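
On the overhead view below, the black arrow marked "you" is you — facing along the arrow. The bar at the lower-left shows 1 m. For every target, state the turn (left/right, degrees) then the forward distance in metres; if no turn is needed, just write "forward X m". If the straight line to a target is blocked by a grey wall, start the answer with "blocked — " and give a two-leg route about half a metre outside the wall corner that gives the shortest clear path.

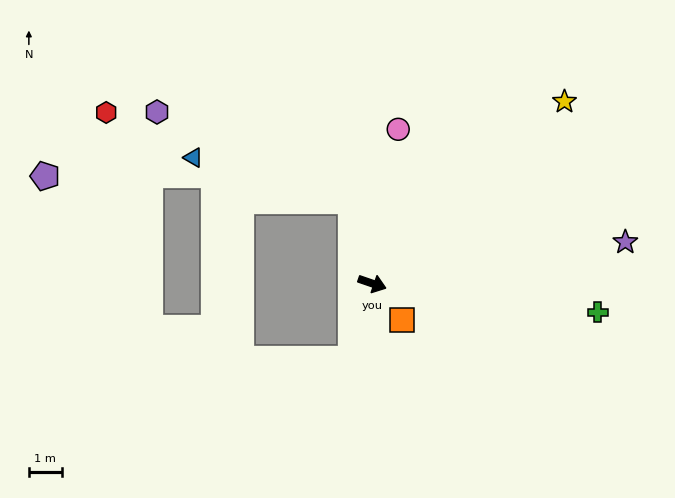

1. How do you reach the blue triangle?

blocked — turn left 123°, forward 2.6 m, then turn left 61°, forward 5.0 m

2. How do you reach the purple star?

turn left 28°, forward 7.8 m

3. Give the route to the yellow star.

turn left 62°, forward 8.0 m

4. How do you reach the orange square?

turn right 32°, forward 1.4 m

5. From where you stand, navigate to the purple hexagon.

blocked — turn left 123°, forward 2.6 m, then turn left 52°, forward 6.5 m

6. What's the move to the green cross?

turn left 12°, forward 6.9 m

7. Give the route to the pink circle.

turn left 99°, forward 4.8 m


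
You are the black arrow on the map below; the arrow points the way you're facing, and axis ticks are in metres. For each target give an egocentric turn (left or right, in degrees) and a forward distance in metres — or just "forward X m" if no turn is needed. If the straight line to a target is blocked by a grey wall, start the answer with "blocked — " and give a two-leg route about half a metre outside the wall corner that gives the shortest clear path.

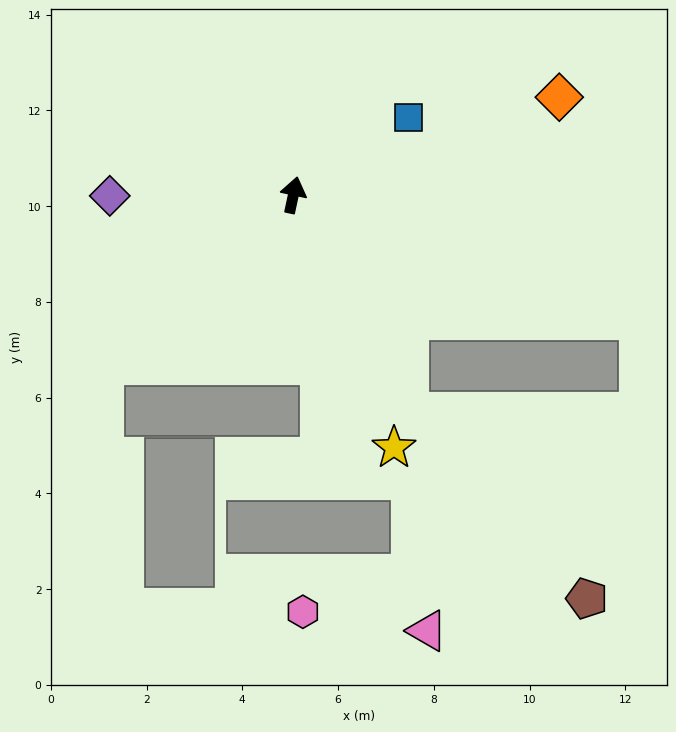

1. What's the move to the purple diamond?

turn left 102°, forward 3.8 m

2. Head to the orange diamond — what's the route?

turn right 58°, forward 5.9 m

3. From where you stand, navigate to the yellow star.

turn right 146°, forward 5.7 m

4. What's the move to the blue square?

turn right 44°, forward 2.9 m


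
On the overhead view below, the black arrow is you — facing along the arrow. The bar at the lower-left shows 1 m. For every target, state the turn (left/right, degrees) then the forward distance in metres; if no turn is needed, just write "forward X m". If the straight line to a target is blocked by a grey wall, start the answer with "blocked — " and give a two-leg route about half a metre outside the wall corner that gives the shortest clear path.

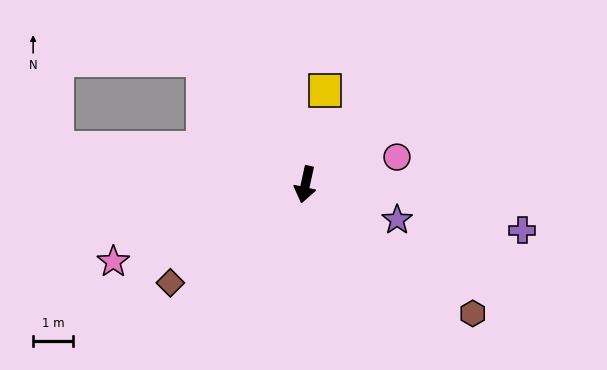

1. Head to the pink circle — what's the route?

turn left 119°, forward 2.4 m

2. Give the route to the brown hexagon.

turn left 65°, forward 5.3 m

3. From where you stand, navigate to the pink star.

turn right 56°, forward 5.2 m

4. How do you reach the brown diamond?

turn right 42°, forward 4.2 m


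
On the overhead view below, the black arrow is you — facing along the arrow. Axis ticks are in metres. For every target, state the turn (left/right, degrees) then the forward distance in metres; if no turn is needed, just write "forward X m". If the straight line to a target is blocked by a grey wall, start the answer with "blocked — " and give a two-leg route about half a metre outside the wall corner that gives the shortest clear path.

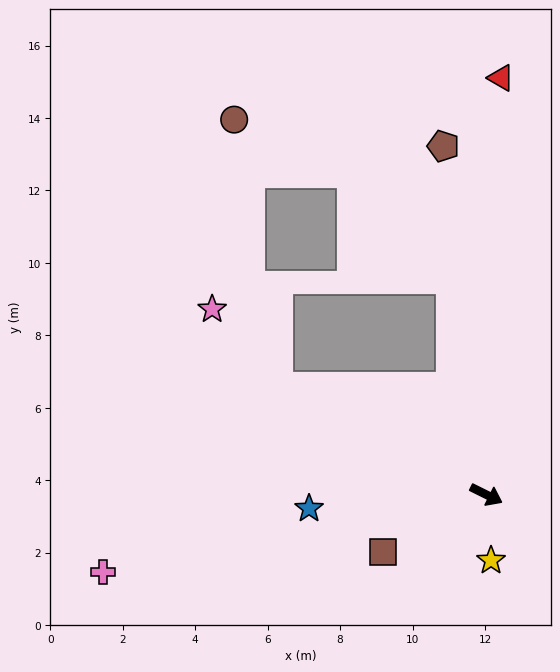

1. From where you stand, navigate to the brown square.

turn right 125°, forward 3.3 m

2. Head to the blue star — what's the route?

turn right 149°, forward 4.9 m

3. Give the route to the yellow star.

turn right 60°, forward 1.8 m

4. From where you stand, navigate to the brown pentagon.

turn left 123°, forward 9.7 m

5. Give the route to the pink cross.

turn right 142°, forward 10.8 m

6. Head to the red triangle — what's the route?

turn left 114°, forward 11.5 m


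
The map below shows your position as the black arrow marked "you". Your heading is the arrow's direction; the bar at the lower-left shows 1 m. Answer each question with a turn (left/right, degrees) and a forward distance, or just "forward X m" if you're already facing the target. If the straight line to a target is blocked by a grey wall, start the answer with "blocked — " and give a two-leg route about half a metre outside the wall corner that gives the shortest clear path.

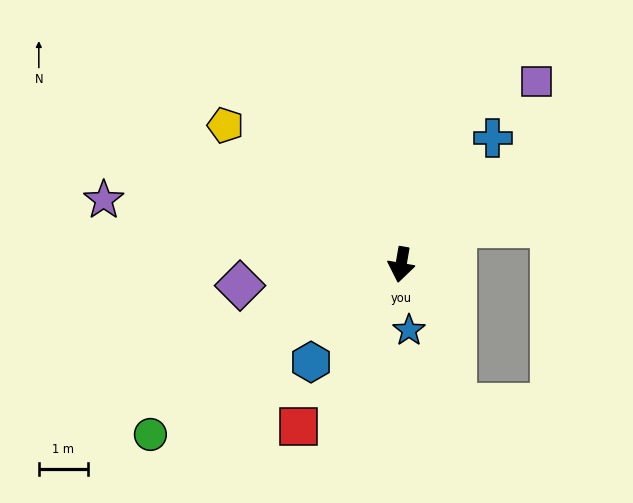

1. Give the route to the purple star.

turn right 93°, forward 6.2 m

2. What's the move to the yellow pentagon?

turn right 119°, forward 4.5 m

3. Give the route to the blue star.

turn left 17°, forward 1.3 m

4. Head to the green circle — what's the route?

turn right 46°, forward 6.1 m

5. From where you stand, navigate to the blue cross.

turn left 154°, forward 3.2 m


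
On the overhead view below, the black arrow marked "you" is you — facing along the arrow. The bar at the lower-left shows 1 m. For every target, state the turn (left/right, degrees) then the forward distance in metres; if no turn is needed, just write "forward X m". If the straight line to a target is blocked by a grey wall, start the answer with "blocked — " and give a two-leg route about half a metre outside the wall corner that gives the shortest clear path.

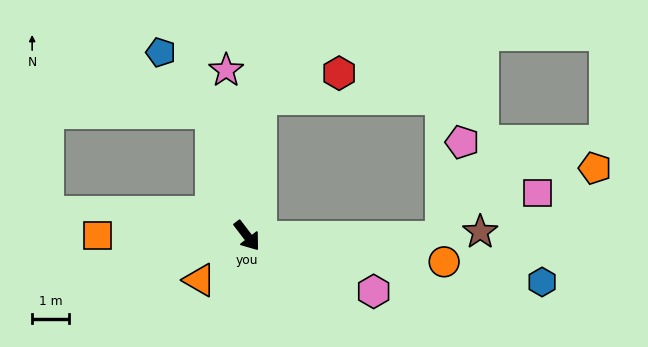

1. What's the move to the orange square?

turn right 128°, forward 4.0 m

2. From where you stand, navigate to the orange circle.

turn left 45°, forward 5.3 m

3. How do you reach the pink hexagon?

turn left 29°, forward 3.7 m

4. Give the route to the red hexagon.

blocked — turn left 136°, forward 3.7 m, then turn right 65°, forward 2.2 m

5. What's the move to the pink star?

turn left 150°, forward 4.5 m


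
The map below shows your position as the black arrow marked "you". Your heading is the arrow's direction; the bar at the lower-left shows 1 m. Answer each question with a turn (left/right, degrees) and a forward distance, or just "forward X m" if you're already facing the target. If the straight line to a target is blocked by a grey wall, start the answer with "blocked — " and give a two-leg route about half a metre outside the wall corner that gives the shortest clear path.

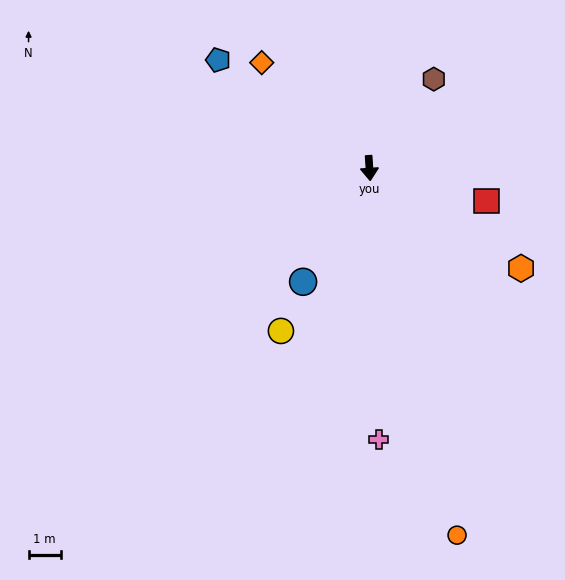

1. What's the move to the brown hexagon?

turn left 140°, forward 3.4 m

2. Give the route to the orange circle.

turn left 10°, forward 11.8 m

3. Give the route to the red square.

turn left 70°, forward 3.8 m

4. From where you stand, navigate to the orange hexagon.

turn left 53°, forward 5.7 m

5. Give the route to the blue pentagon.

turn right 129°, forward 5.8 m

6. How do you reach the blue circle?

turn right 34°, forward 4.1 m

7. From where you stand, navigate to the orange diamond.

turn right 138°, forward 4.7 m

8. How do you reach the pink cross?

forward 8.5 m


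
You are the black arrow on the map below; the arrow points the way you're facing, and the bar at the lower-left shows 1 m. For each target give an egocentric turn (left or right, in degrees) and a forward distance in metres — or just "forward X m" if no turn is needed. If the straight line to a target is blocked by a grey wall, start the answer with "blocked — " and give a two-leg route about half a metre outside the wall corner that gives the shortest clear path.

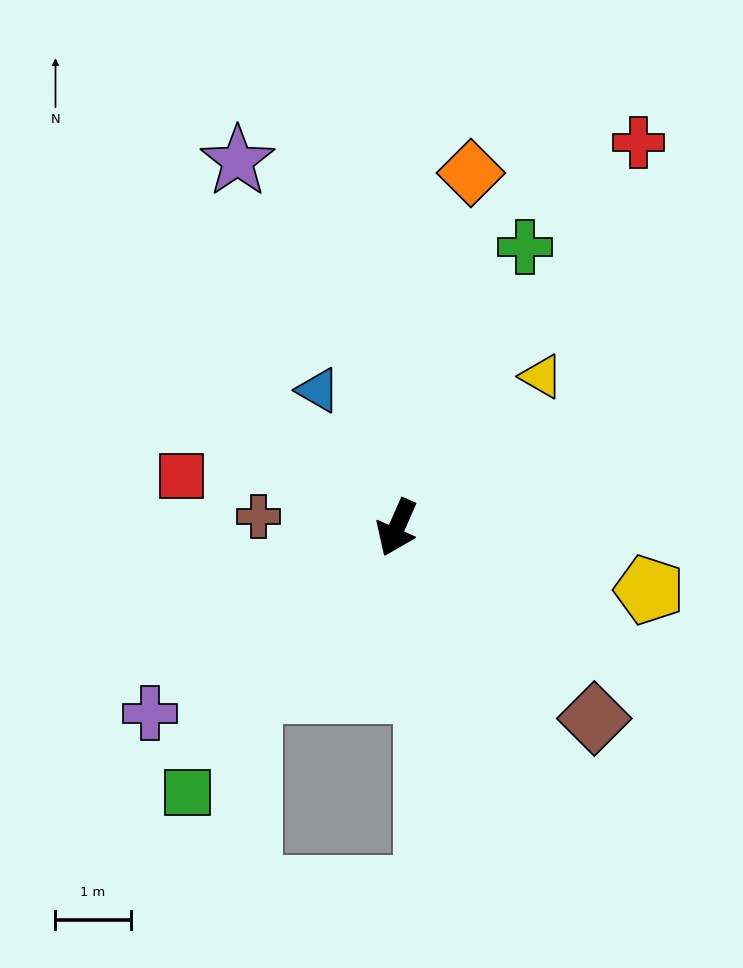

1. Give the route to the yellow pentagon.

turn left 100°, forward 3.5 m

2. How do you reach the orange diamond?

turn right 168°, forward 4.8 m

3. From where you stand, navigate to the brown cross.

turn right 71°, forward 1.8 m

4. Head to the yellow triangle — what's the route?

turn left 160°, forward 2.8 m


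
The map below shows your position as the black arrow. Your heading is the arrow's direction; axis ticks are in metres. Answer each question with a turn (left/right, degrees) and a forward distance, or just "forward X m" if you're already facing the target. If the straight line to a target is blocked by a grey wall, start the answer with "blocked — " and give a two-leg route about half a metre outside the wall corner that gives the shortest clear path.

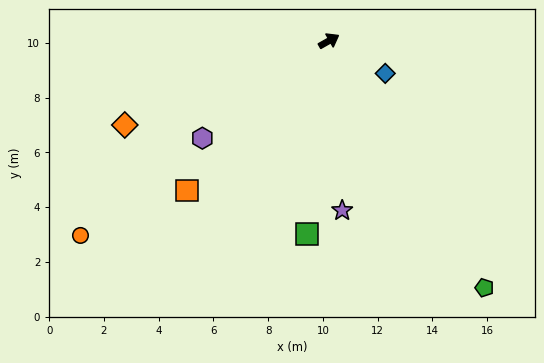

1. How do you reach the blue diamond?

turn right 60°, forward 2.4 m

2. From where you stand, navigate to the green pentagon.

turn right 87°, forward 10.7 m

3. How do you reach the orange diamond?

turn left 173°, forward 8.1 m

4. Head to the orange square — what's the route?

turn right 163°, forward 7.5 m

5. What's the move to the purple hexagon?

turn right 172°, forward 5.8 m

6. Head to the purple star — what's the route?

turn right 115°, forward 6.2 m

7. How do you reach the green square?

turn right 126°, forward 7.1 m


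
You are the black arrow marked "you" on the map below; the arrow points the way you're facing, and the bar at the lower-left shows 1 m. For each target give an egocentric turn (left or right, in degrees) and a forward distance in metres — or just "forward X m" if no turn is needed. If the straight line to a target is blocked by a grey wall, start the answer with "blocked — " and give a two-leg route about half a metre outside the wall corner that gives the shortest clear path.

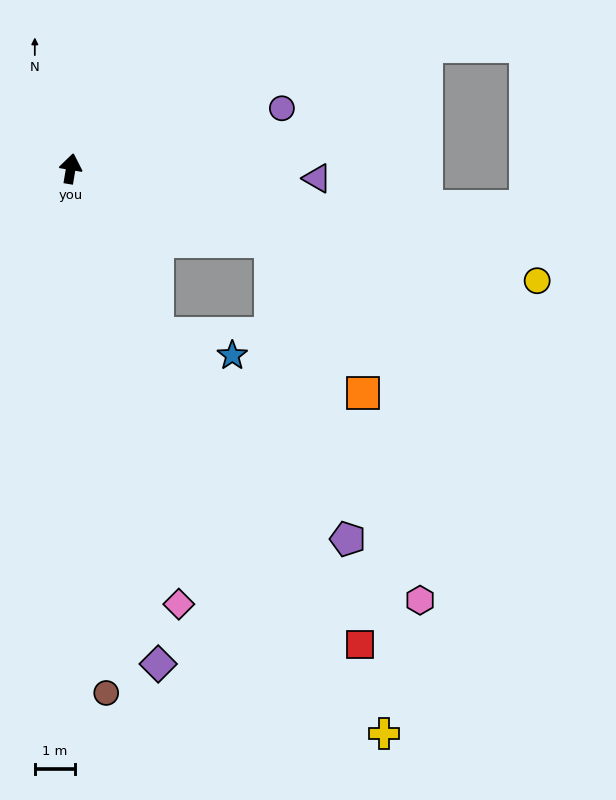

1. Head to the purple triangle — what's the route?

turn right 83°, forward 6.1 m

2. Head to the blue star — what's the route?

blocked — turn right 143°, forward 4.6 m, then turn left 47°, forward 1.9 m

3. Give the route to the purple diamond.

turn right 160°, forward 12.4 m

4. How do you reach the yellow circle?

turn right 94°, forward 11.8 m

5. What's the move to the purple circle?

turn right 65°, forward 5.4 m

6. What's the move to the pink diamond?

turn right 157°, forward 11.1 m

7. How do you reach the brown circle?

turn right 167°, forward 12.9 m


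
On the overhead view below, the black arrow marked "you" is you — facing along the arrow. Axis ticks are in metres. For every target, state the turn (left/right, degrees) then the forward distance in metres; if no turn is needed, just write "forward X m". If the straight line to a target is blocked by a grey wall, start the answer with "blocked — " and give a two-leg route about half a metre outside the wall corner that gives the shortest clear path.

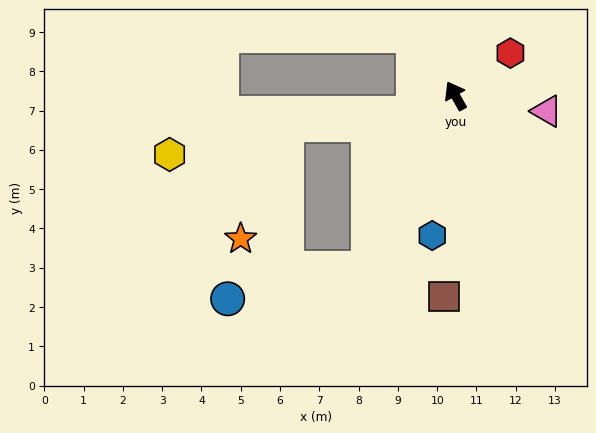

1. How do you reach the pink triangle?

turn right 129°, forward 2.4 m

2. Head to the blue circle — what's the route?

blocked — turn left 123°, forward 4.9 m, then turn right 50°, forward 3.6 m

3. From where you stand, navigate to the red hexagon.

turn right 82°, forward 1.8 m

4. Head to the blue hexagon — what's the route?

turn left 141°, forward 3.6 m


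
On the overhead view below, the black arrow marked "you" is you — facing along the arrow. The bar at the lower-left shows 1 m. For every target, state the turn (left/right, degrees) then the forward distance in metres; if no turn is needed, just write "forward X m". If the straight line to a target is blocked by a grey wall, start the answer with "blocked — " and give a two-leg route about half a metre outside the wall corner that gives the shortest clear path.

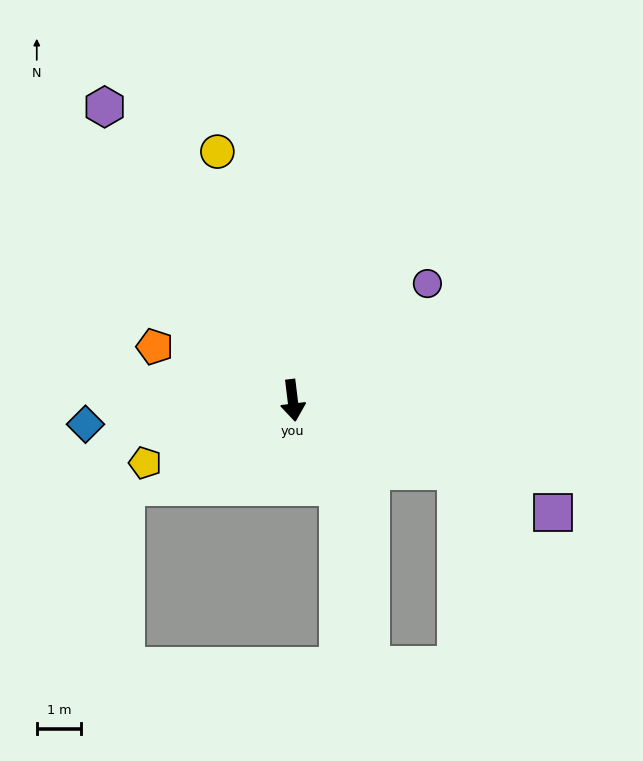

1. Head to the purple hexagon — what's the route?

turn right 154°, forward 7.9 m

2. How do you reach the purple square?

turn left 60°, forward 6.4 m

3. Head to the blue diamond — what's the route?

turn right 90°, forward 4.7 m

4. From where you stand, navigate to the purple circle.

turn left 124°, forward 4.0 m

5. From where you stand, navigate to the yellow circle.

turn right 170°, forward 5.9 m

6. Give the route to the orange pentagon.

turn right 118°, forward 3.3 m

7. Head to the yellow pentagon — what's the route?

turn right 74°, forward 3.6 m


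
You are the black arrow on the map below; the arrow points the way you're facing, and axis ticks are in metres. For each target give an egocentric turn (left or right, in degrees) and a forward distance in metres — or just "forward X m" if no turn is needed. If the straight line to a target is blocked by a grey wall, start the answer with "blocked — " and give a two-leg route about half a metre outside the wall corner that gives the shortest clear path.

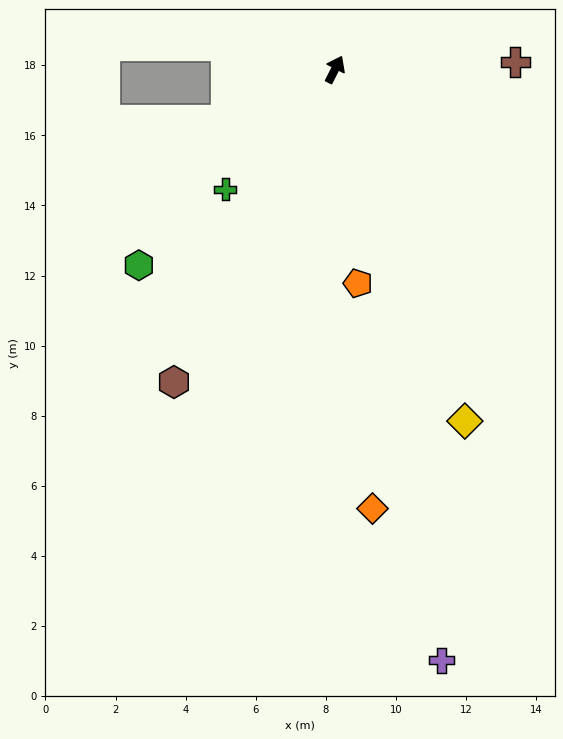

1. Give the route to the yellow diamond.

turn right 133°, forward 10.7 m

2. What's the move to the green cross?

turn left 165°, forward 4.6 m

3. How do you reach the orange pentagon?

turn right 147°, forward 6.1 m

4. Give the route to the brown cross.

turn right 61°, forward 5.1 m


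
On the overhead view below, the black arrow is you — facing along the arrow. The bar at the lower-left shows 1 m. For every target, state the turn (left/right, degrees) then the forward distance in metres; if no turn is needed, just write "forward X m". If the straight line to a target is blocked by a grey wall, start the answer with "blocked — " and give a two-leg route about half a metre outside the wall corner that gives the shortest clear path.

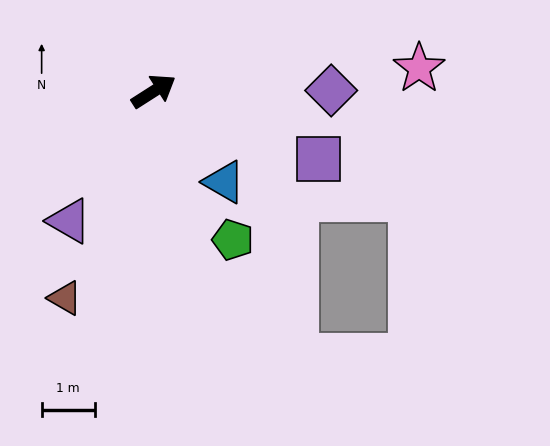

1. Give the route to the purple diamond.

turn right 32°, forward 3.3 m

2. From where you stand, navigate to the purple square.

turn right 55°, forward 3.4 m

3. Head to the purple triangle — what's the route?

turn right 156°, forward 2.9 m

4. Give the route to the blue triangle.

turn right 85°, forward 2.2 m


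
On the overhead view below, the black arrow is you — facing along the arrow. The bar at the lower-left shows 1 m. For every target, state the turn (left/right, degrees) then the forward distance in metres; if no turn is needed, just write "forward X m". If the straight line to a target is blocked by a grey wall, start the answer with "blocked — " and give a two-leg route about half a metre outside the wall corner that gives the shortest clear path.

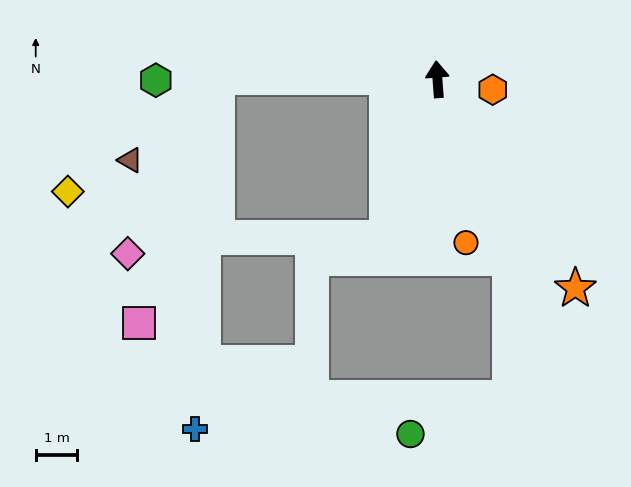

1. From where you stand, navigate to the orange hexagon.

turn right 105°, forward 1.3 m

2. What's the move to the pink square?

blocked — turn left 85°, forward 5.3 m, then turn left 73°, forward 6.2 m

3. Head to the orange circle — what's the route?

turn right 174°, forward 4.0 m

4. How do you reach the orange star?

turn right 151°, forward 6.0 m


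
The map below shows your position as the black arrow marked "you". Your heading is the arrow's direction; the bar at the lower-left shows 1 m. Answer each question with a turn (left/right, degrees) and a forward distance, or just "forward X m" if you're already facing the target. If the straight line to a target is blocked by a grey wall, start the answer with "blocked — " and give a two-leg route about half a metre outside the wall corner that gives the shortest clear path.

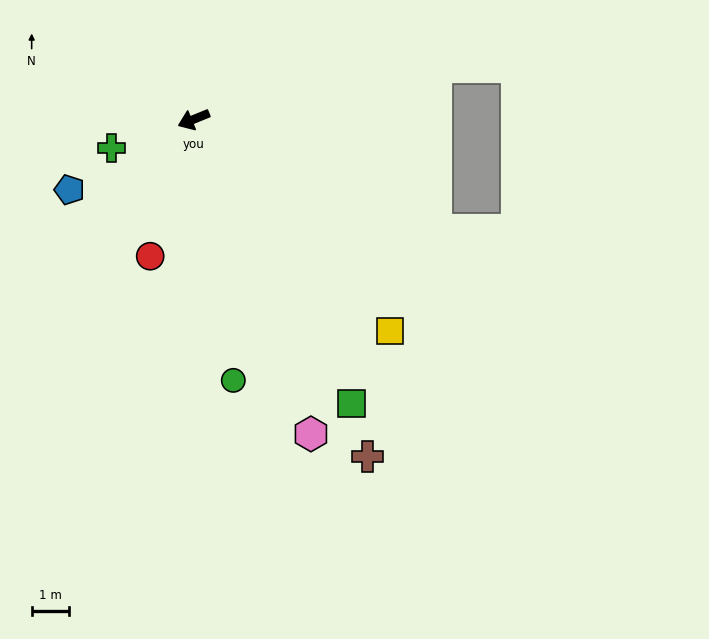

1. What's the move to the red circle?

turn left 50°, forward 3.9 m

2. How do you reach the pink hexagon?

turn left 88°, forward 9.1 m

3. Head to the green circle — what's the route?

turn left 76°, forward 7.2 m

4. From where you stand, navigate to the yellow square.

turn left 111°, forward 7.8 m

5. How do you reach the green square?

turn left 97°, forward 8.8 m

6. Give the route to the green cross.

turn right 3°, forward 2.4 m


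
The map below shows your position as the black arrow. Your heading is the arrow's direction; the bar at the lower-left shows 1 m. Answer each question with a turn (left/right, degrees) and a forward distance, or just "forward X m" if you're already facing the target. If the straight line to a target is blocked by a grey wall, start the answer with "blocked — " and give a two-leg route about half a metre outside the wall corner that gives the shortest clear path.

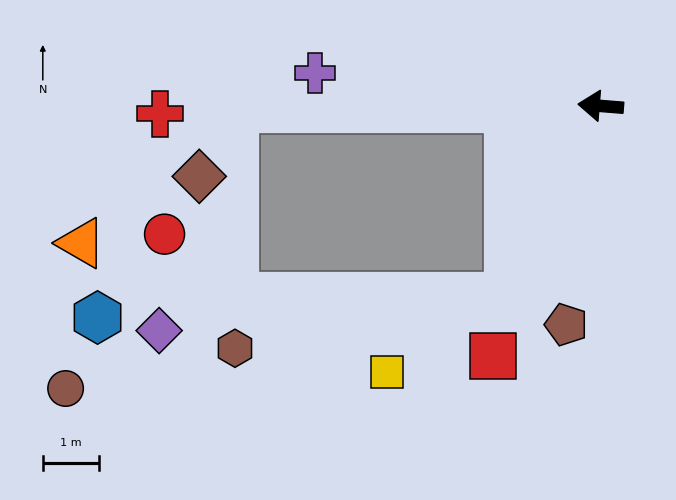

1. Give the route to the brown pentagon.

turn left 86°, forward 3.9 m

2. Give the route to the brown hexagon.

blocked — turn left 69°, forward 3.8 m, then turn right 54°, forward 4.9 m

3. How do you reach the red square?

turn left 71°, forward 4.8 m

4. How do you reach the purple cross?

forward 5.1 m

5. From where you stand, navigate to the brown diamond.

blocked — turn left 5°, forward 6.5 m, then turn left 62°, forward 1.4 m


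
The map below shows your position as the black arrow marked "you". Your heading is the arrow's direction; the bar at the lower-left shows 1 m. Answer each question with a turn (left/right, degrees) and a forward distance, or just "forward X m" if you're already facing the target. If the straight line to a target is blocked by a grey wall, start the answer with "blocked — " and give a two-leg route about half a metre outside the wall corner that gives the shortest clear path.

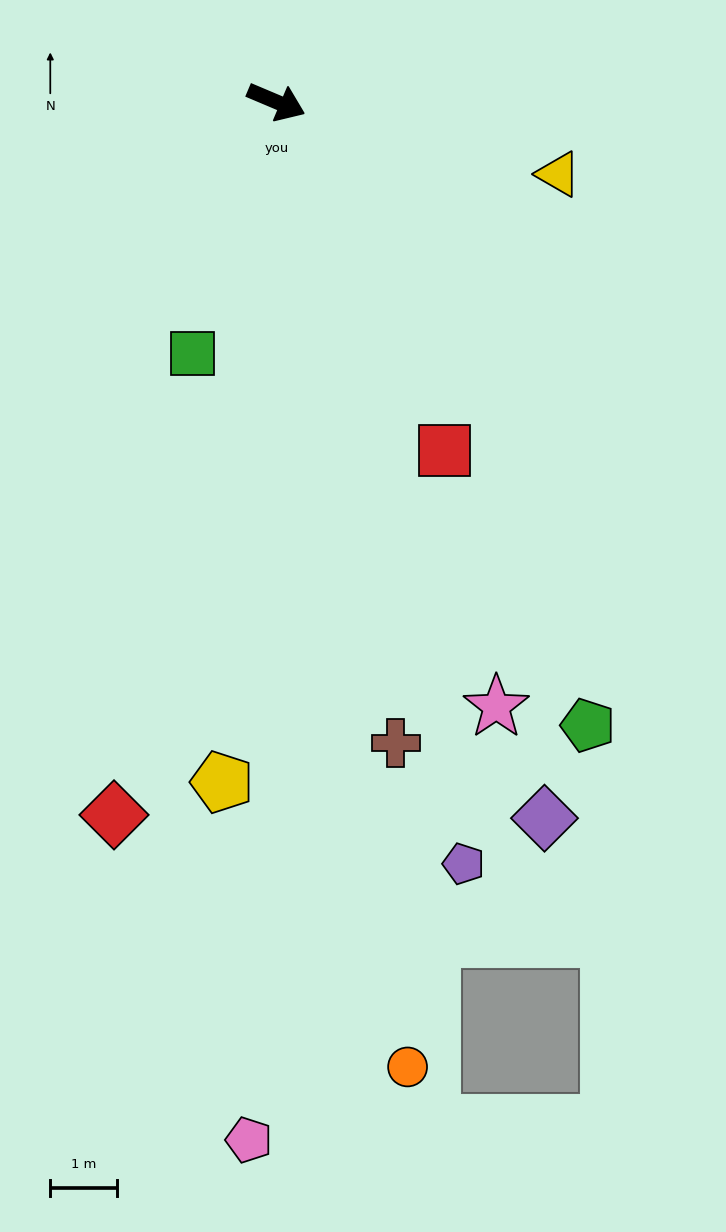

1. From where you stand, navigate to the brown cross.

turn right 57°, forward 9.8 m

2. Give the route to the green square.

turn right 85°, forward 4.0 m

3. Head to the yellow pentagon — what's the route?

turn right 72°, forward 10.3 m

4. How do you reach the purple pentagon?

turn right 53°, forward 11.8 m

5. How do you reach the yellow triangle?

turn left 9°, forward 4.4 m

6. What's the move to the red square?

turn right 41°, forward 5.8 m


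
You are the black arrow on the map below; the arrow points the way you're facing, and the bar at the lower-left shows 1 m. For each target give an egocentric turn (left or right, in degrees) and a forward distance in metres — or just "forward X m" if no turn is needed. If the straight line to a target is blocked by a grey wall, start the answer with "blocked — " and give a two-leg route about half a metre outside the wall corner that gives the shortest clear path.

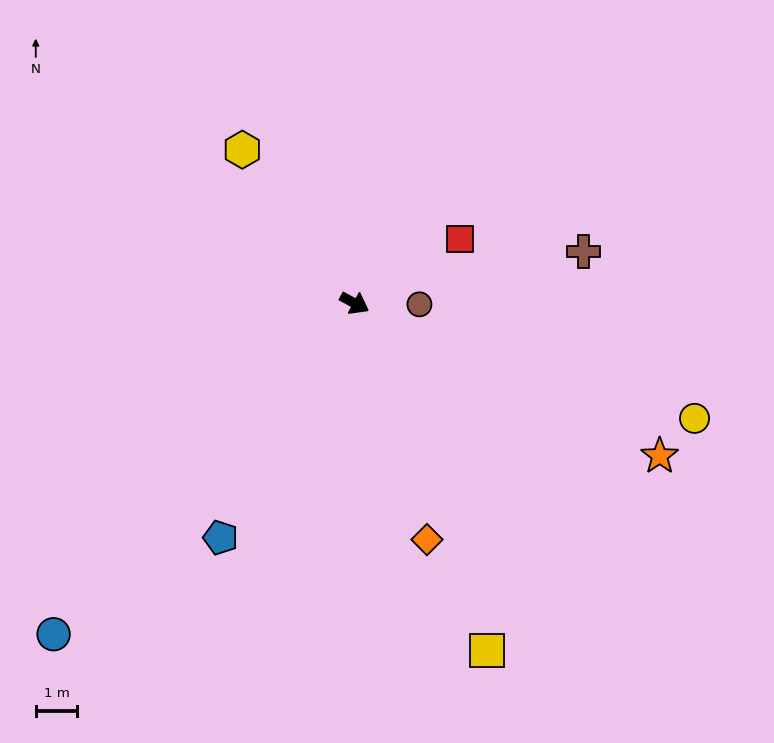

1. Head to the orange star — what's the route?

forward 8.2 m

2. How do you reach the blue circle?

turn right 104°, forward 10.7 m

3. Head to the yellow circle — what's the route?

turn left 10°, forward 8.6 m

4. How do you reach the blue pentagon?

turn right 91°, forward 6.5 m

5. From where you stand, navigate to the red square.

turn left 59°, forward 3.0 m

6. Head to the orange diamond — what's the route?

turn right 45°, forward 5.9 m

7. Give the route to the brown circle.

turn left 27°, forward 1.6 m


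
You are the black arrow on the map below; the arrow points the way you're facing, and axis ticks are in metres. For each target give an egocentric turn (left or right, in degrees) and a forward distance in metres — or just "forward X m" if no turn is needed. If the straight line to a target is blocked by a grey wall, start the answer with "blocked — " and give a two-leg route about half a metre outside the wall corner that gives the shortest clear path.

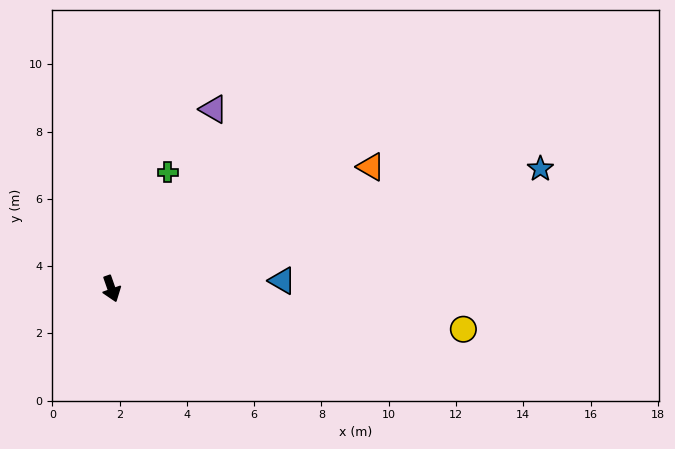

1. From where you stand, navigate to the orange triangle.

turn left 96°, forward 8.5 m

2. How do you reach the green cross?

turn left 135°, forward 3.8 m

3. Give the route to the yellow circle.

turn left 64°, forward 10.5 m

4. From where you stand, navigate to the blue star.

turn left 86°, forward 13.2 m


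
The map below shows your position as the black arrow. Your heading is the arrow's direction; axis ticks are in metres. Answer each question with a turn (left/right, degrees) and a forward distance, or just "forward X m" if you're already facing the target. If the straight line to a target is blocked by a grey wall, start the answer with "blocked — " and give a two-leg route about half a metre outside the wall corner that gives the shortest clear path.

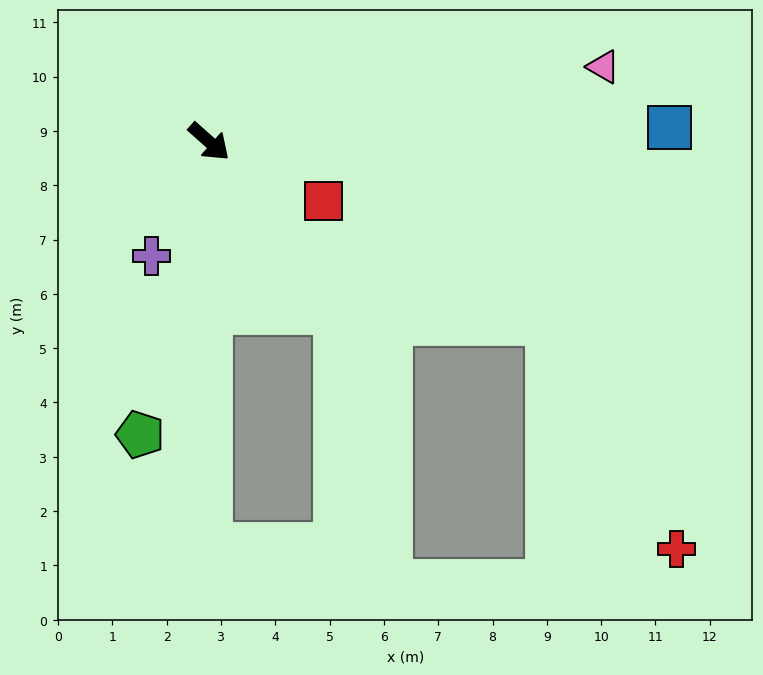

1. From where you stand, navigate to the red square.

turn left 14°, forward 2.4 m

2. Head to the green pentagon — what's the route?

turn right 62°, forward 5.5 m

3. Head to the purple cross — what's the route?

turn right 75°, forward 2.4 m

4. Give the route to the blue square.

turn left 43°, forward 8.5 m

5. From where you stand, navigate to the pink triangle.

turn left 52°, forward 7.4 m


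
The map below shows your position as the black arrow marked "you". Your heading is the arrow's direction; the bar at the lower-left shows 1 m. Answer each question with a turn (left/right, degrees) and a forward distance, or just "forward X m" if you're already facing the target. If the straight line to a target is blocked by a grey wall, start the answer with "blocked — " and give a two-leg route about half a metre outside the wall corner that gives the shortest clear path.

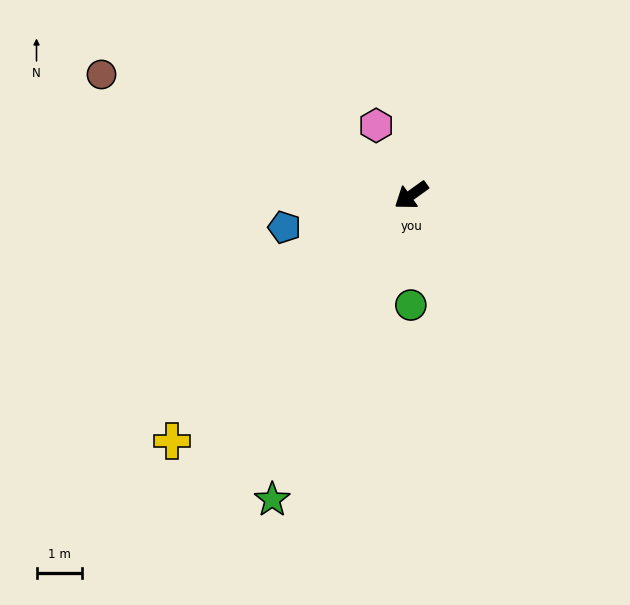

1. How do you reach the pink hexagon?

turn right 99°, forward 1.7 m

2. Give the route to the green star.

turn left 30°, forward 7.4 m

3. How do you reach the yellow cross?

turn left 10°, forward 7.6 m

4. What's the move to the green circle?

turn left 54°, forward 2.4 m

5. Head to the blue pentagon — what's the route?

turn right 21°, forward 2.9 m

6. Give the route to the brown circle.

turn right 57°, forward 7.4 m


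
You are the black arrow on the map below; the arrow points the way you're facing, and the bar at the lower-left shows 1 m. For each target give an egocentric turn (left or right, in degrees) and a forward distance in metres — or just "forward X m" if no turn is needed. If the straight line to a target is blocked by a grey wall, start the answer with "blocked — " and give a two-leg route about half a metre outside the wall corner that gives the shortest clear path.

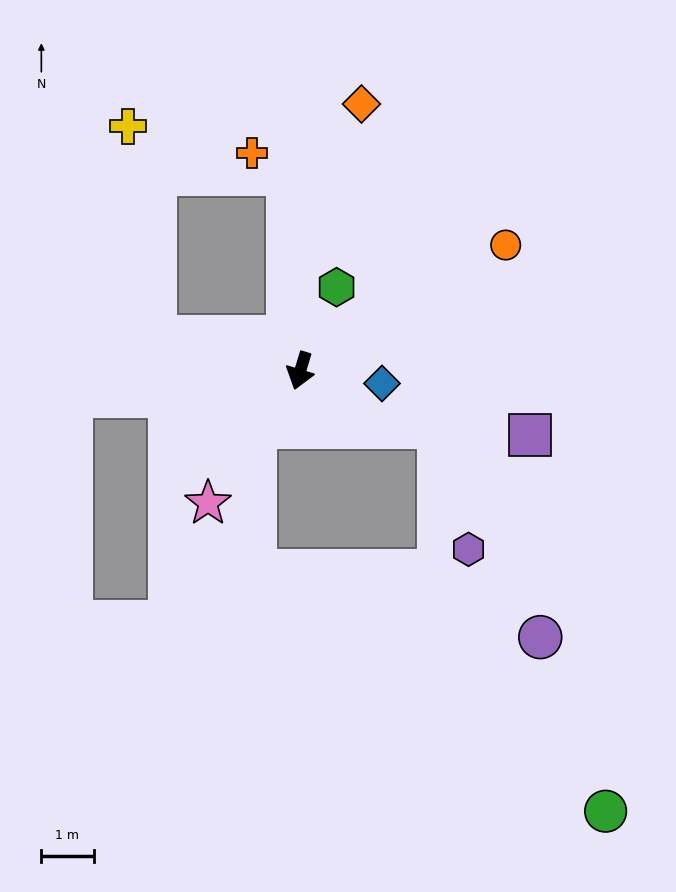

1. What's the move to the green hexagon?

turn left 173°, forward 1.7 m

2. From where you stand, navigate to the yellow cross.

blocked — turn right 86°, forward 2.9 m, then turn right 70°, forward 4.1 m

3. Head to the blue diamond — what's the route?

turn left 98°, forward 1.6 m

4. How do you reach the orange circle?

turn left 138°, forward 4.6 m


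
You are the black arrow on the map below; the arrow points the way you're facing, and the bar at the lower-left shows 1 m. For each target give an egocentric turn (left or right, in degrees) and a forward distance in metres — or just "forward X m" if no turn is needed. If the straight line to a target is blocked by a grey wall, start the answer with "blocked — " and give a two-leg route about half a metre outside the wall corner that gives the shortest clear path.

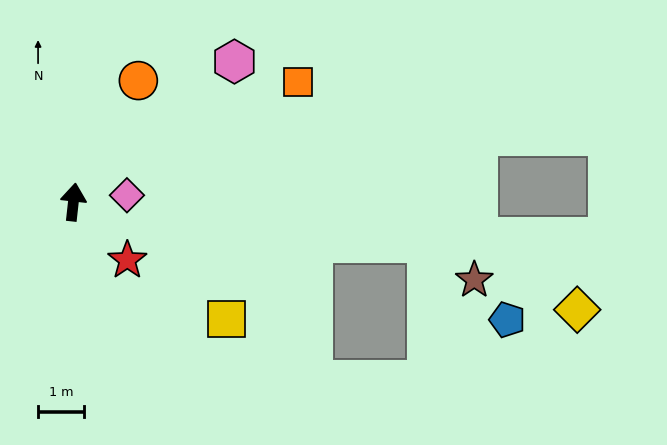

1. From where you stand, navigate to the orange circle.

turn right 22°, forward 3.0 m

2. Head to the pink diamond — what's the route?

turn right 77°, forward 1.2 m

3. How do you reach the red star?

turn right 131°, forward 1.7 m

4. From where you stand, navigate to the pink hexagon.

turn right 43°, forward 4.6 m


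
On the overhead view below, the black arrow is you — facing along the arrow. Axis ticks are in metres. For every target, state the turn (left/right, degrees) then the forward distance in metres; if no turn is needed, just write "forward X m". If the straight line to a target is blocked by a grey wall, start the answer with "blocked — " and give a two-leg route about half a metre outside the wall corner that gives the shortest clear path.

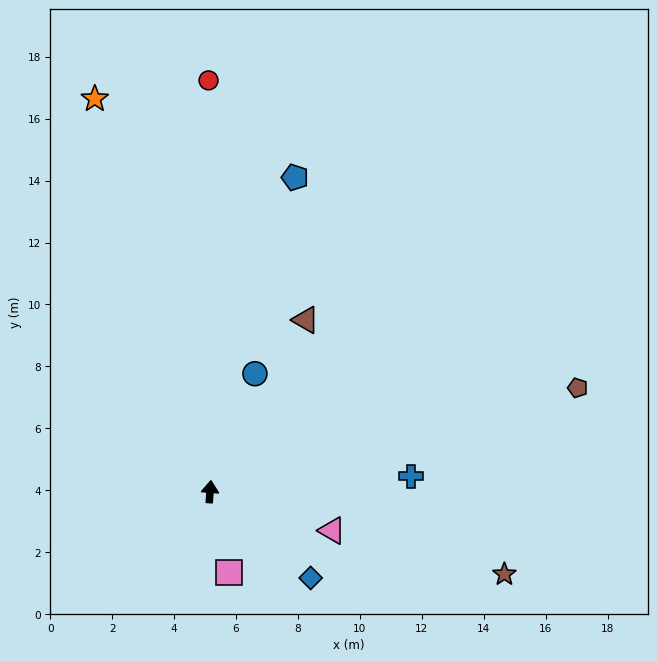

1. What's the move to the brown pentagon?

turn right 70°, forward 12.3 m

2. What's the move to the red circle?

turn left 5°, forward 13.3 m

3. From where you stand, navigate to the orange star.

turn left 21°, forward 13.2 m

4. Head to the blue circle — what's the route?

turn right 16°, forward 4.1 m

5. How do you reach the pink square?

turn right 162°, forward 2.7 m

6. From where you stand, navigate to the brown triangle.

turn right 25°, forward 6.3 m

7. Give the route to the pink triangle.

turn right 103°, forward 4.1 m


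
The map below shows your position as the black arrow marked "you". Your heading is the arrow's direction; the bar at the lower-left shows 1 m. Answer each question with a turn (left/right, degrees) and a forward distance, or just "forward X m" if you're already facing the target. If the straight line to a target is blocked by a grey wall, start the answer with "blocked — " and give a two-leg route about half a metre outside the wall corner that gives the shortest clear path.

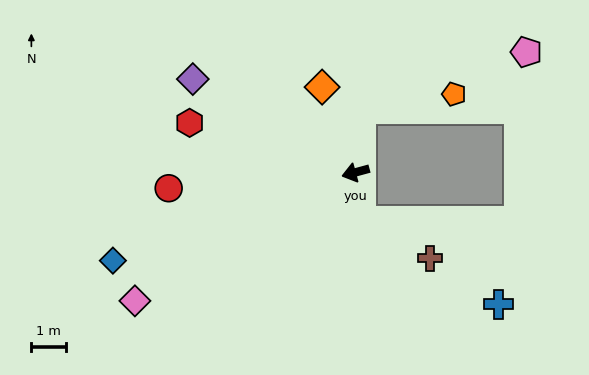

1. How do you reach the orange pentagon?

blocked — turn right 111°, forward 1.8 m, then turn right 75°, forward 2.7 m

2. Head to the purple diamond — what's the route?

turn right 45°, forward 5.3 m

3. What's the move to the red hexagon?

turn right 32°, forward 4.9 m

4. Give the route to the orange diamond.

turn right 84°, forward 2.6 m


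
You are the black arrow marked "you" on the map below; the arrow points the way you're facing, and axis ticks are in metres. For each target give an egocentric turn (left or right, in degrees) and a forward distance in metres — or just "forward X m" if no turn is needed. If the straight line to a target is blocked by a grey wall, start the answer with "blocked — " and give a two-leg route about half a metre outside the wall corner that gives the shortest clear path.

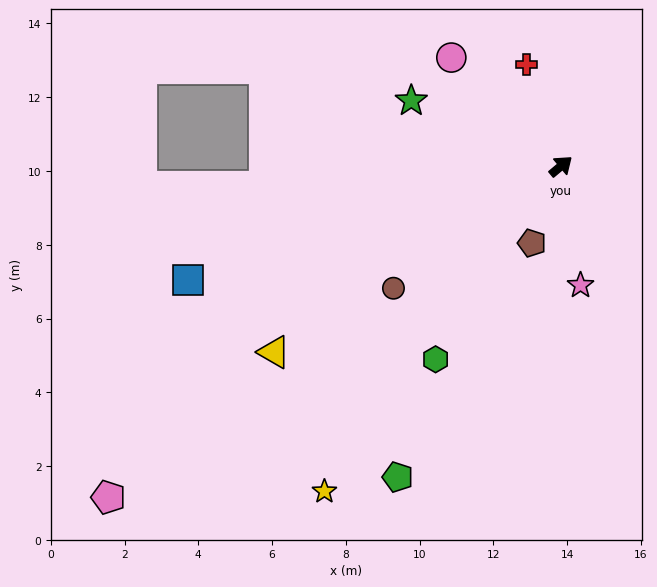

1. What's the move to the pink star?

turn right 121°, forward 3.3 m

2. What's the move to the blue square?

turn left 157°, forward 10.6 m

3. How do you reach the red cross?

turn left 69°, forward 2.9 m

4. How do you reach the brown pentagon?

turn right 151°, forward 2.2 m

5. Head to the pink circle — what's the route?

turn left 95°, forward 4.2 m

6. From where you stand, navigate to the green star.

turn left 116°, forward 4.4 m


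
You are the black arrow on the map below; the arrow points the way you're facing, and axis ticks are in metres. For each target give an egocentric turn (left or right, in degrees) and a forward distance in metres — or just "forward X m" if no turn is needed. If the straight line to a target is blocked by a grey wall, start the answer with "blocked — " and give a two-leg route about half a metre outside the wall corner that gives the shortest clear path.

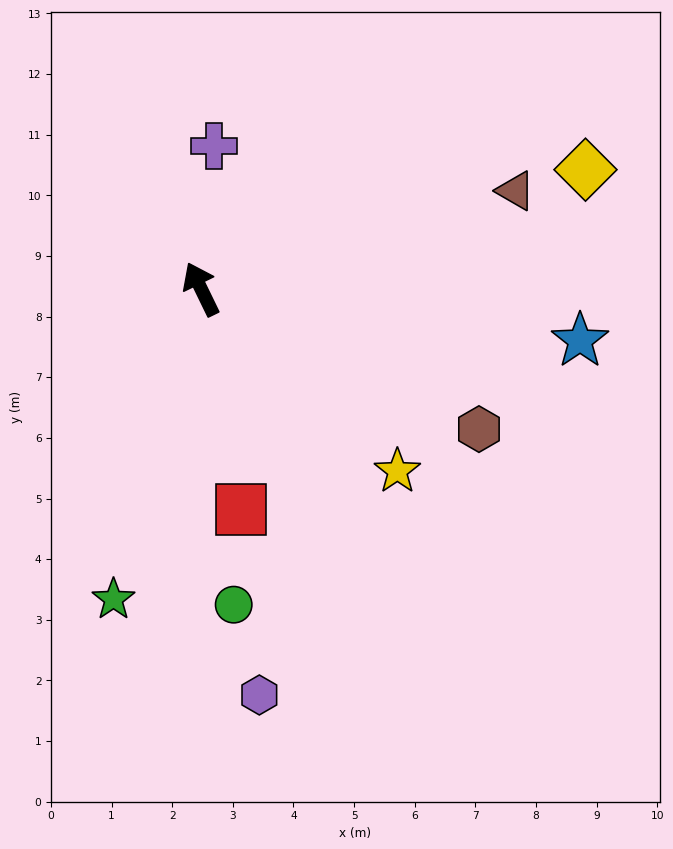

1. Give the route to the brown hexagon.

turn right 143°, forward 5.1 m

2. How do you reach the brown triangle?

turn right 99°, forward 5.4 m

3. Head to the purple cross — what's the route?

turn right 31°, forward 2.4 m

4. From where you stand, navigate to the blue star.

turn right 124°, forward 6.3 m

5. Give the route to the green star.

turn left 138°, forward 5.3 m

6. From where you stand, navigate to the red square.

turn left 164°, forward 3.7 m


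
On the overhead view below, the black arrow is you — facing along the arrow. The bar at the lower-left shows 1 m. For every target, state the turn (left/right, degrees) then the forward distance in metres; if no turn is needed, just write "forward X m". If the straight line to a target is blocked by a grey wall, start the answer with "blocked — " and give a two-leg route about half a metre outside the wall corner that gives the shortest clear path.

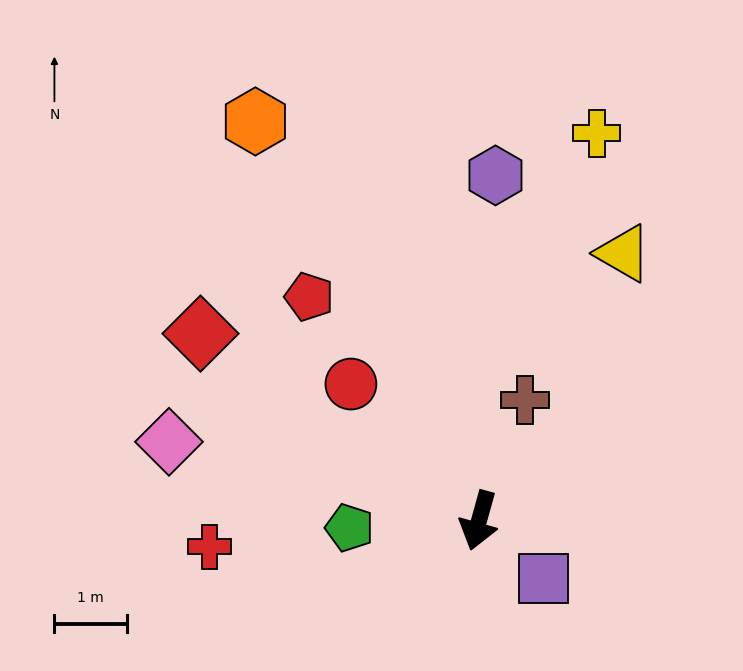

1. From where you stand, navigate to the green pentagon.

turn right 71°, forward 1.8 m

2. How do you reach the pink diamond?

turn right 89°, forward 4.4 m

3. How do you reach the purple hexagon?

turn right 167°, forward 4.8 m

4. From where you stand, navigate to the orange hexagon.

turn right 135°, forward 6.3 m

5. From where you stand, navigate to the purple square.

turn left 64°, forward 1.2 m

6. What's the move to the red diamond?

turn right 108°, forward 4.6 m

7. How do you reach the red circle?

turn right 121°, forward 2.6 m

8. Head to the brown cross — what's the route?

turn left 175°, forward 1.8 m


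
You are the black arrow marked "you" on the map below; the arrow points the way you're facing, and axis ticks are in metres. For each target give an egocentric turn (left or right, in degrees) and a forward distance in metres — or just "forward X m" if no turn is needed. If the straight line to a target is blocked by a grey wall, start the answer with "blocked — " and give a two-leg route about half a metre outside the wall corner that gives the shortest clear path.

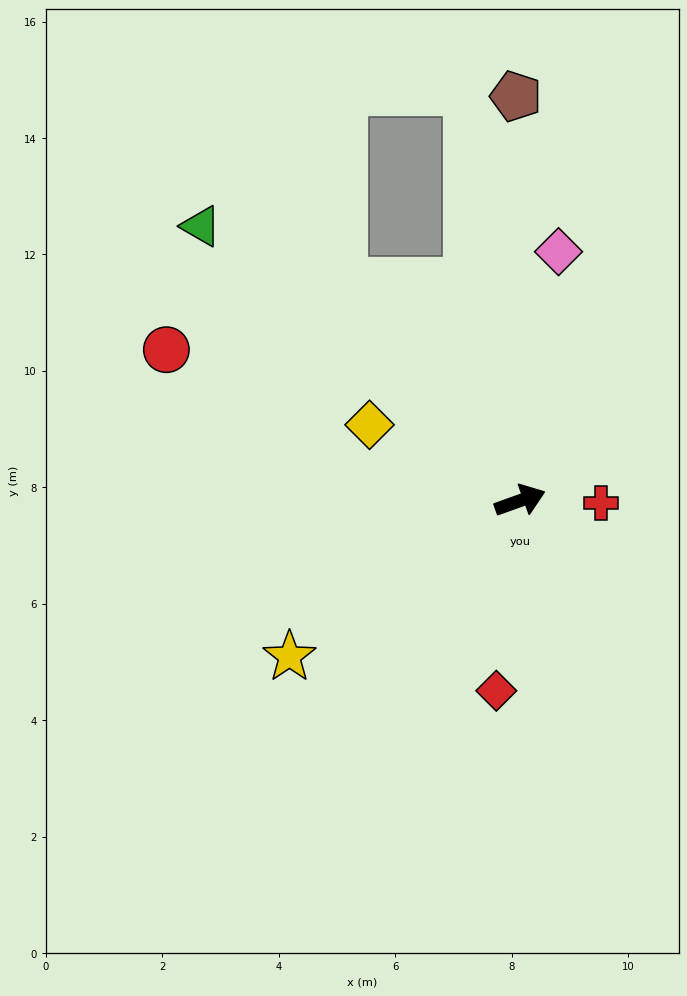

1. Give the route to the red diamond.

turn right 117°, forward 3.3 m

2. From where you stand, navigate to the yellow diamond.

turn left 134°, forward 2.9 m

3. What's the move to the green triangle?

turn left 120°, forward 7.2 m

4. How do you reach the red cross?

turn right 21°, forward 1.4 m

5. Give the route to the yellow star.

turn right 166°, forward 4.8 m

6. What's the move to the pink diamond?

turn left 61°, forward 4.3 m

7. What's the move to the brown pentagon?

turn left 71°, forward 6.9 m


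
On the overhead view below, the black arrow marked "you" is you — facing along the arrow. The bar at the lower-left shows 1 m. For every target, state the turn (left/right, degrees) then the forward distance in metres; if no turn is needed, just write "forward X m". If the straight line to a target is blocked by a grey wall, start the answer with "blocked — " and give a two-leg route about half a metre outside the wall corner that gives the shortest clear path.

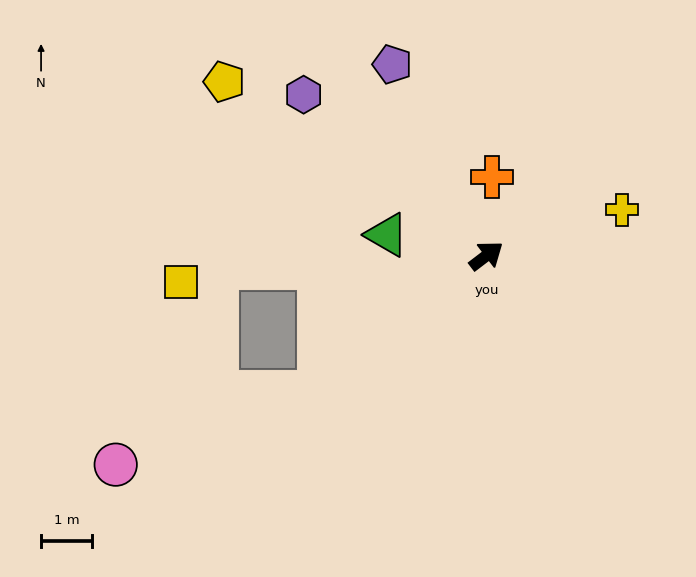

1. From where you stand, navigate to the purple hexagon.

turn left 101°, forward 4.8 m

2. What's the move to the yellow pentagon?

turn left 109°, forward 6.2 m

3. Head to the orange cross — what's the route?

turn left 48°, forward 1.6 m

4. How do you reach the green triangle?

turn left 131°, forward 2.0 m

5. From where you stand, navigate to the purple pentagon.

turn left 79°, forward 4.2 m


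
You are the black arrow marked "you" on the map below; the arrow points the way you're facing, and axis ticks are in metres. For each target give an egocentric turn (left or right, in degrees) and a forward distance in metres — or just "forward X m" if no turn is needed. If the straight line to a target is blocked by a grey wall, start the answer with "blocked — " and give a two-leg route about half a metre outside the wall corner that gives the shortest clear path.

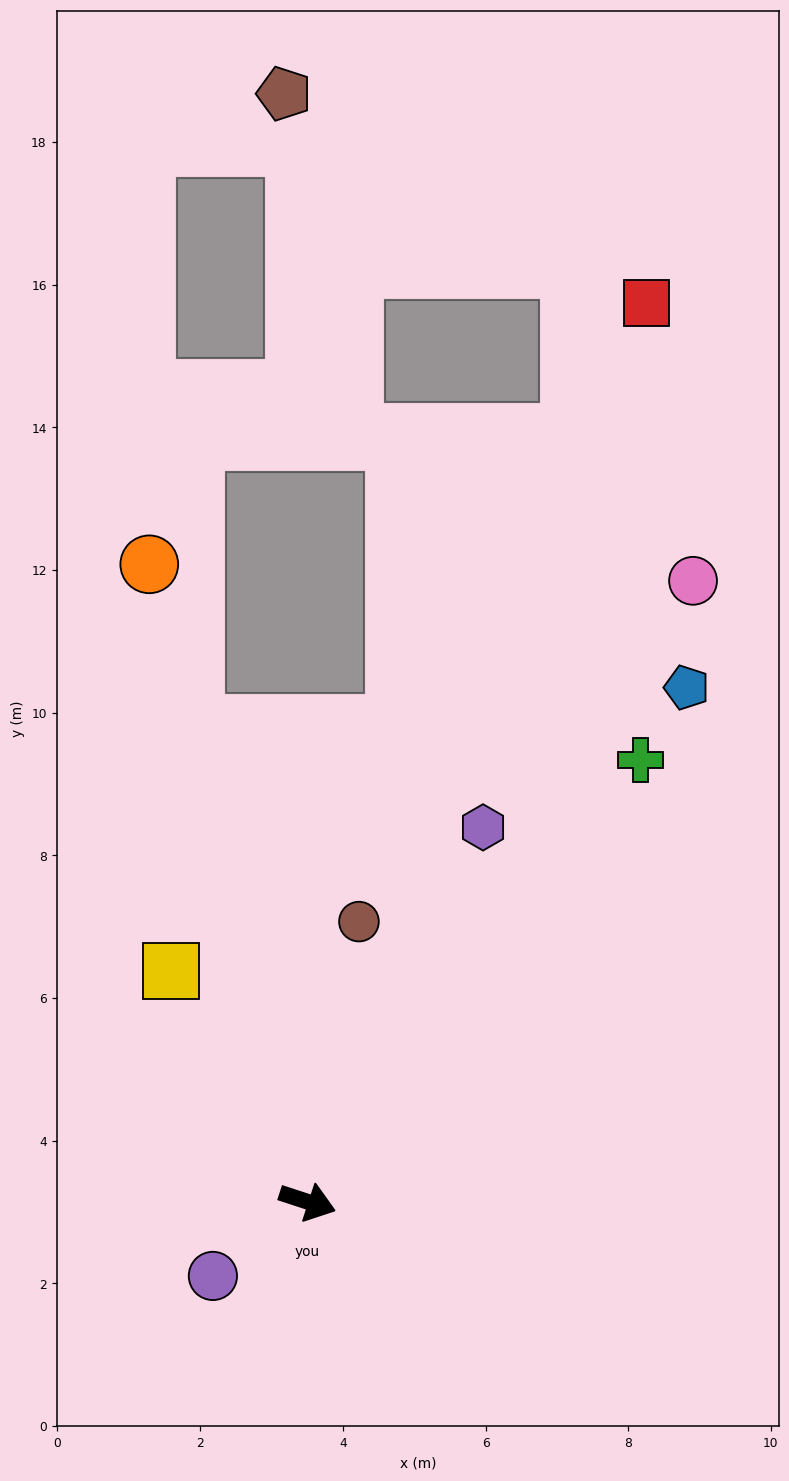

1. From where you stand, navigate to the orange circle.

turn left 122°, forward 9.2 m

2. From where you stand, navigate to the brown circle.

turn left 98°, forward 4.0 m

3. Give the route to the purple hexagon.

turn left 83°, forward 5.8 m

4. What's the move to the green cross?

turn left 71°, forward 7.8 m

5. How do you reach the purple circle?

turn right 124°, forward 1.7 m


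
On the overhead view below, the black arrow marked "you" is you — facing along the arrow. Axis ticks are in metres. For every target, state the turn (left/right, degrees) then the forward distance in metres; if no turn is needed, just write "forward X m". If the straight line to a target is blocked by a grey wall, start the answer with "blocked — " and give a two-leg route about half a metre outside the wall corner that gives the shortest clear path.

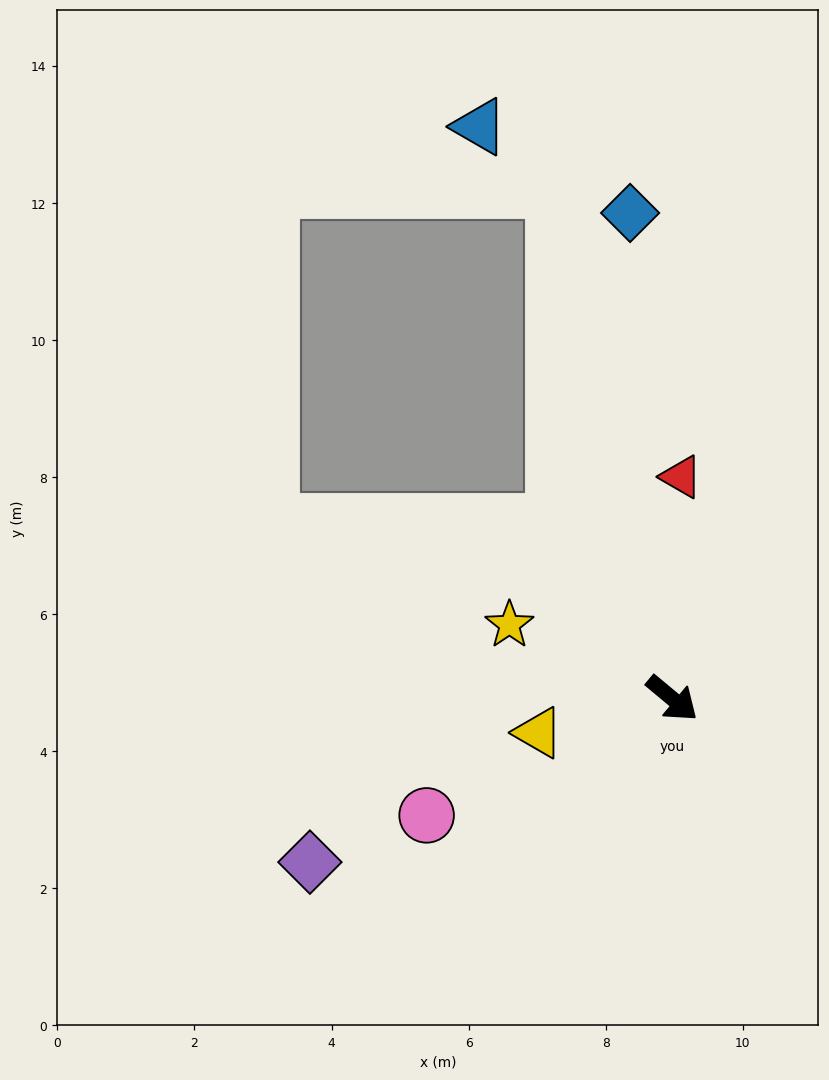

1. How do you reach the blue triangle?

blocked — turn left 143°, forward 7.6 m, then turn left 37°, forward 1.4 m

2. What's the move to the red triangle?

turn left 127°, forward 3.2 m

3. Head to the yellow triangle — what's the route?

turn right 126°, forward 2.0 m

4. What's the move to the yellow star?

turn right 165°, forward 2.6 m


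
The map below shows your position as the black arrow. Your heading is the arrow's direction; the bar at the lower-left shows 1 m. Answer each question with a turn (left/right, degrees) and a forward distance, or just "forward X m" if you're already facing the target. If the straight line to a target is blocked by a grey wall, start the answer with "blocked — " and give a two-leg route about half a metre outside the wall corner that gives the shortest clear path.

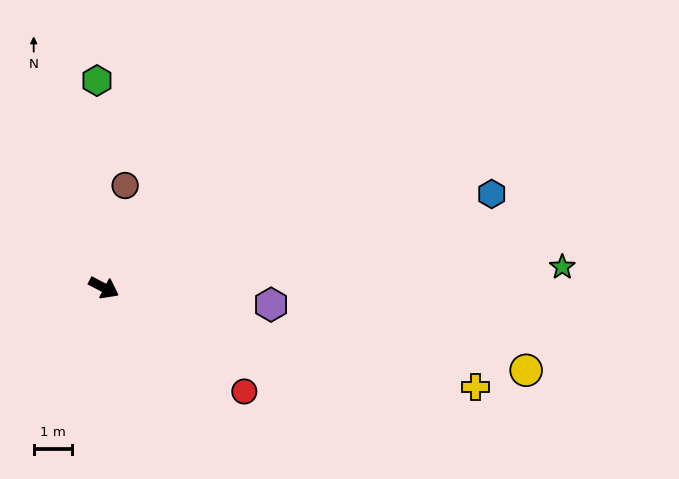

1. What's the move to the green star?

turn left 30°, forward 12.0 m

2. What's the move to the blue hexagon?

turn left 41°, forward 10.4 m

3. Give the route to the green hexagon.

turn left 119°, forward 5.4 m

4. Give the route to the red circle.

turn right 9°, forward 4.6 m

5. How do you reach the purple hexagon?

turn left 22°, forward 4.4 m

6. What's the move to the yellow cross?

turn left 13°, forward 10.0 m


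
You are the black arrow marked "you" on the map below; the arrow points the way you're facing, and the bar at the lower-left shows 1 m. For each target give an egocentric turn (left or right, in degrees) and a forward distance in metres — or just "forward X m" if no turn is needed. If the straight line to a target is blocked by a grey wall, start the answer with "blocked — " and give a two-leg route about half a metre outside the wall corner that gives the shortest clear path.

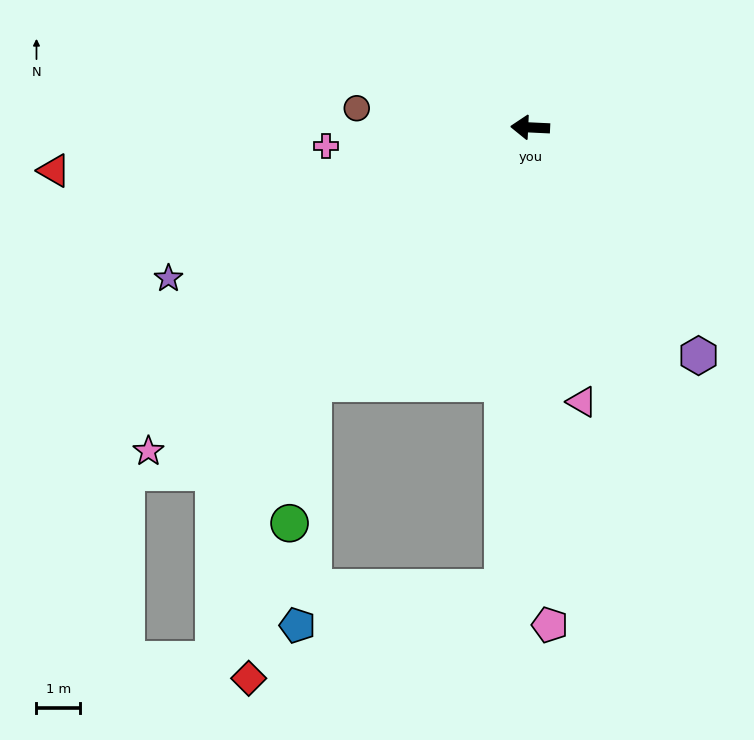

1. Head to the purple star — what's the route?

turn left 25°, forward 9.0 m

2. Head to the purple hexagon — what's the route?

turn left 129°, forward 6.5 m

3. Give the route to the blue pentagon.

blocked — turn left 89°, forward 10.6 m, then turn right 76°, forward 4.8 m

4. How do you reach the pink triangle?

turn left 103°, forward 6.4 m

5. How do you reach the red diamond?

blocked — turn left 89°, forward 10.6 m, then turn right 67°, forward 6.2 m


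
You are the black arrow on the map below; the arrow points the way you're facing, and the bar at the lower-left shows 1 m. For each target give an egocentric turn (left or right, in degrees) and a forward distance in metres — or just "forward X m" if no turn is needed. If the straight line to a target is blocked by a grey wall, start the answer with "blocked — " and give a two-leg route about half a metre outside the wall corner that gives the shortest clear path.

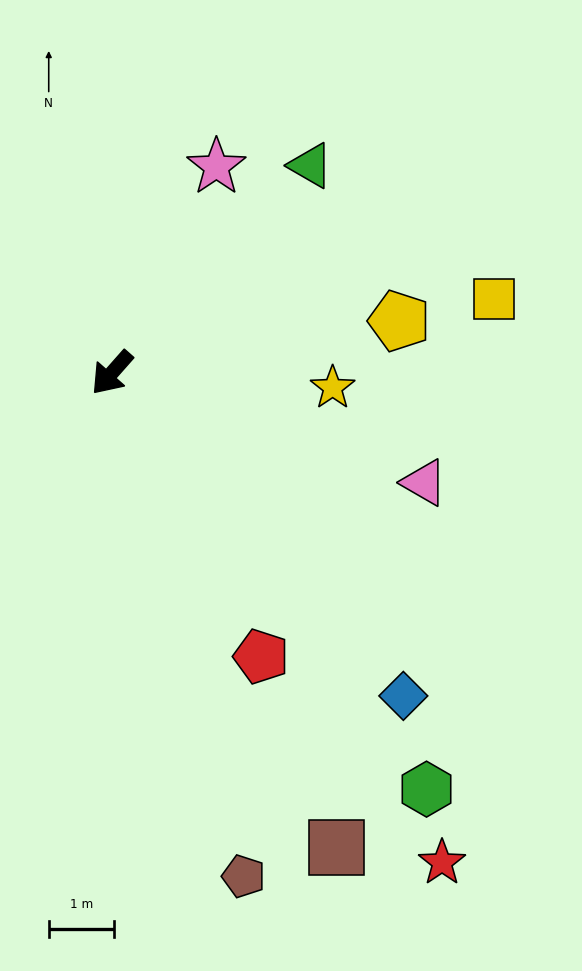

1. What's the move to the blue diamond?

turn left 84°, forward 6.7 m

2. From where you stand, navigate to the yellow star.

turn left 128°, forward 3.4 m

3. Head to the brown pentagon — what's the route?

turn left 56°, forward 8.0 m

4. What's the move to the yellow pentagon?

turn left 142°, forward 4.5 m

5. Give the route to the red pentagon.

turn left 69°, forward 4.9 m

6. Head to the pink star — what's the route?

turn right 165°, forward 3.5 m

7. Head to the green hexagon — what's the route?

turn left 79°, forward 8.0 m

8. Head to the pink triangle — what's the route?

turn left 112°, forward 5.1 m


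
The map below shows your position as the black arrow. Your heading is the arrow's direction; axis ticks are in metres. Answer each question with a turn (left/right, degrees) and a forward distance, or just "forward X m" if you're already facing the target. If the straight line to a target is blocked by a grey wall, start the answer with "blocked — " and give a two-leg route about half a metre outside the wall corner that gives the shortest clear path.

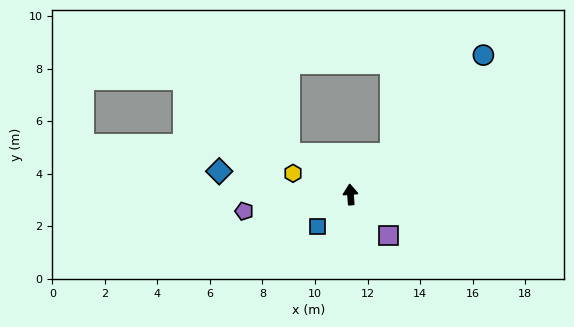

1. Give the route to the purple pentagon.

turn left 95°, forward 4.1 m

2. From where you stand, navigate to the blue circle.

turn right 48°, forward 7.3 m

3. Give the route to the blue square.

turn left 130°, forward 1.8 m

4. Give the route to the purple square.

turn right 142°, forward 2.1 m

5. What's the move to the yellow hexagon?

turn left 65°, forward 2.3 m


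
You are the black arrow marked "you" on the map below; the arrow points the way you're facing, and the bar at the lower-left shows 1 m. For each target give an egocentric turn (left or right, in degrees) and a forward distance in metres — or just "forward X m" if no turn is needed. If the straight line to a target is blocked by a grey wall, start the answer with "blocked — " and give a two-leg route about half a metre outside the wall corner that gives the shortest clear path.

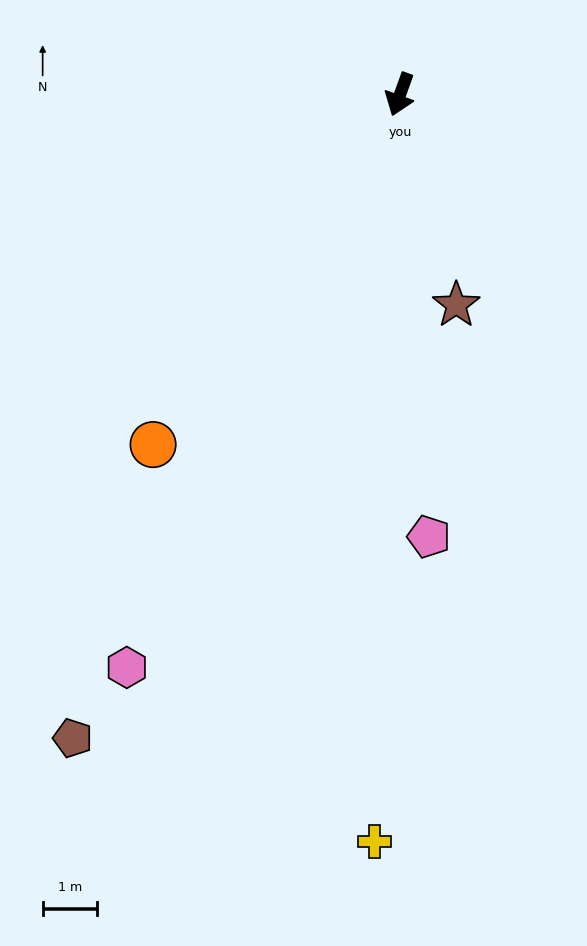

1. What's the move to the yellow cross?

turn left 18°, forward 13.8 m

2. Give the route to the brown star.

turn left 35°, forward 4.0 m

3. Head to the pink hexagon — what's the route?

turn right 6°, forward 11.7 m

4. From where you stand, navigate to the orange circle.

turn right 15°, forward 7.9 m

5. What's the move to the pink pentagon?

turn left 24°, forward 8.2 m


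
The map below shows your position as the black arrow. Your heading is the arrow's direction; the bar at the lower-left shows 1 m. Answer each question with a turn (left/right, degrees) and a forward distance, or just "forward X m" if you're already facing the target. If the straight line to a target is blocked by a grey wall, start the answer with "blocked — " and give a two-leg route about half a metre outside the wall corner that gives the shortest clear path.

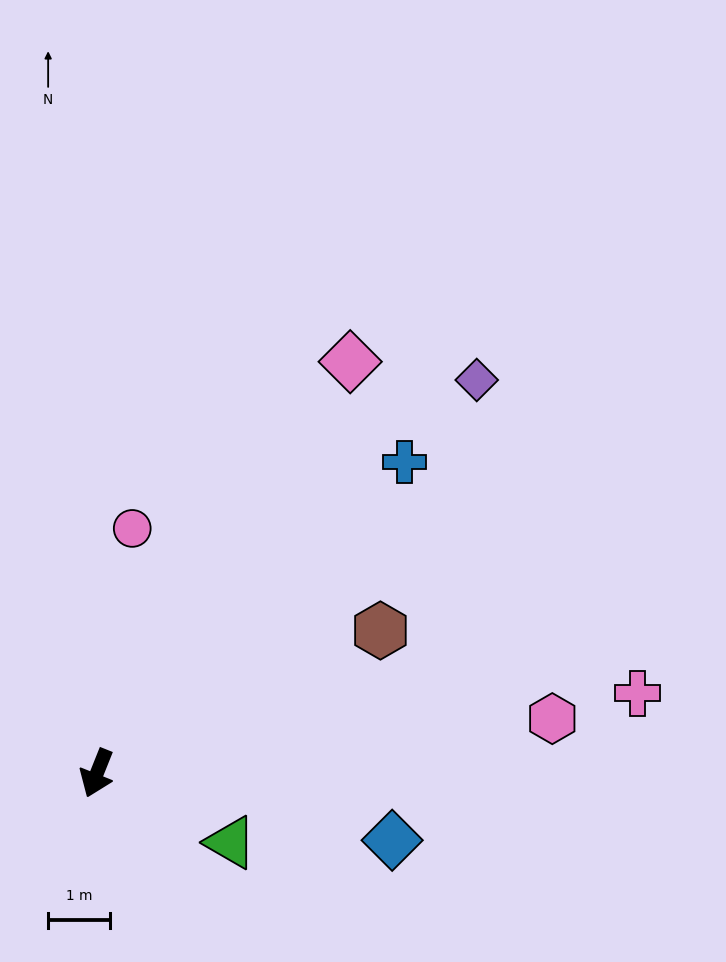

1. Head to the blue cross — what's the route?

turn left 157°, forward 7.1 m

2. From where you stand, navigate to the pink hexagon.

turn left 119°, forward 7.4 m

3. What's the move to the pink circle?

turn right 166°, forward 4.0 m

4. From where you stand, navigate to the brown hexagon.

turn left 139°, forward 5.1 m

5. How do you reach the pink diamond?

turn left 170°, forward 7.8 m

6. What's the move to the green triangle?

turn left 84°, forward 2.4 m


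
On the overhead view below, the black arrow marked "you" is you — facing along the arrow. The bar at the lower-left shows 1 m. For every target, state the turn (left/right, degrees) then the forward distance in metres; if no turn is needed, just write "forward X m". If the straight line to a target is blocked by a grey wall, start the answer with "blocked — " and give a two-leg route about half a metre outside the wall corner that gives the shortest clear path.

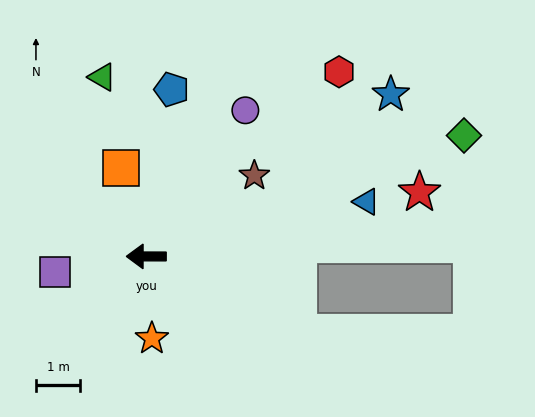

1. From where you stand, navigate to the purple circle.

turn right 124°, forward 4.0 m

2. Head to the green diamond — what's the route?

turn right 159°, forward 7.7 m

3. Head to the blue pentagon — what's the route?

turn right 99°, forward 3.8 m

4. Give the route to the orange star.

turn left 94°, forward 1.9 m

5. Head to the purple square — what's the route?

turn left 10°, forward 2.1 m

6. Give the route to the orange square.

turn right 74°, forward 2.1 m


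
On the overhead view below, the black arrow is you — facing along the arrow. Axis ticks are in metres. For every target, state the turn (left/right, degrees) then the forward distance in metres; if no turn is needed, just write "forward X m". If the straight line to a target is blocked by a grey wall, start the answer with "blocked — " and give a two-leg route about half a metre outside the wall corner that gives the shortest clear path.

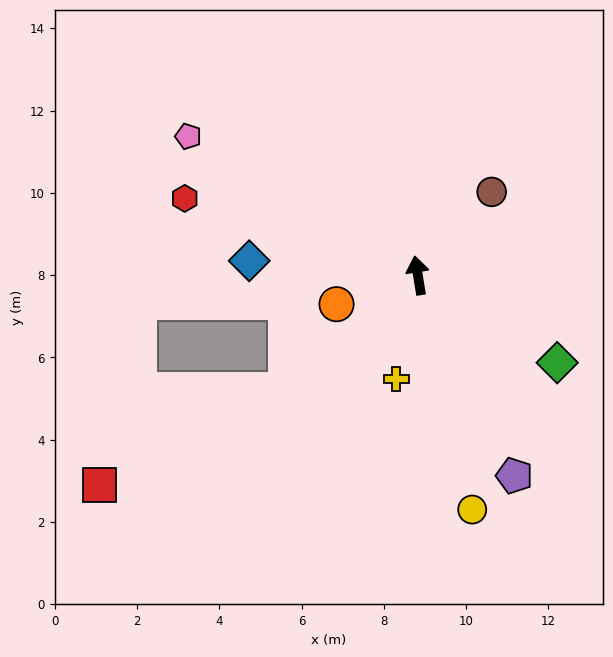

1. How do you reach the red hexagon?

turn left 62°, forward 6.0 m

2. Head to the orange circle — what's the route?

turn left 100°, forward 2.1 m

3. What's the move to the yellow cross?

turn left 159°, forward 2.6 m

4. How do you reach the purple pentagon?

turn right 164°, forward 5.4 m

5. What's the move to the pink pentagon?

turn left 49°, forward 6.5 m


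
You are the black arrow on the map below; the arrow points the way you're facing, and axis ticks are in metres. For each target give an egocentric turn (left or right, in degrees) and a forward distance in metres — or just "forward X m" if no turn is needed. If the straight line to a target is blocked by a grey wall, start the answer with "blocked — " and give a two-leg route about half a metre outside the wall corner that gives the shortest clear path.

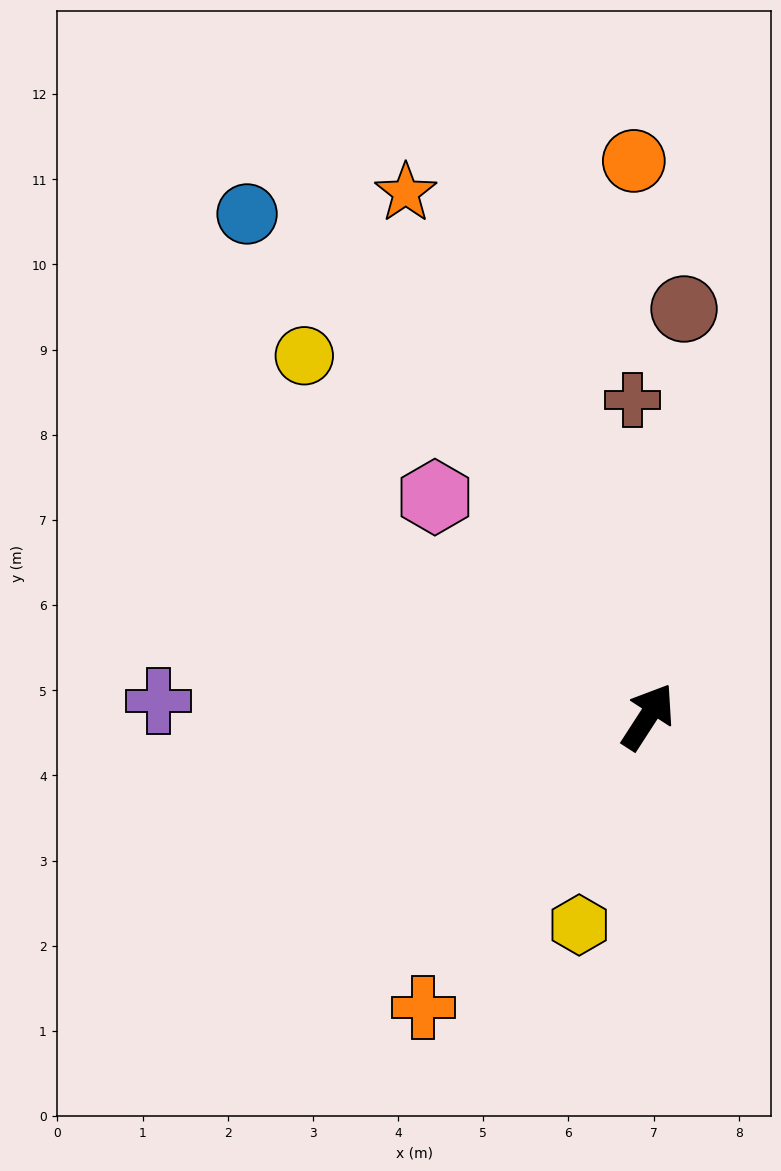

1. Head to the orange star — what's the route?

turn left 58°, forward 6.8 m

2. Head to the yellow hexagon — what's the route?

turn right 165°, forward 2.6 m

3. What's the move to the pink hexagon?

turn left 77°, forward 3.6 m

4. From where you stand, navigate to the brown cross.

turn left 36°, forward 3.7 m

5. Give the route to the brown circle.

turn left 28°, forward 4.8 m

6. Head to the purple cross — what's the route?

turn left 121°, forward 5.8 m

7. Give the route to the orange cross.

turn left 175°, forward 4.3 m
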